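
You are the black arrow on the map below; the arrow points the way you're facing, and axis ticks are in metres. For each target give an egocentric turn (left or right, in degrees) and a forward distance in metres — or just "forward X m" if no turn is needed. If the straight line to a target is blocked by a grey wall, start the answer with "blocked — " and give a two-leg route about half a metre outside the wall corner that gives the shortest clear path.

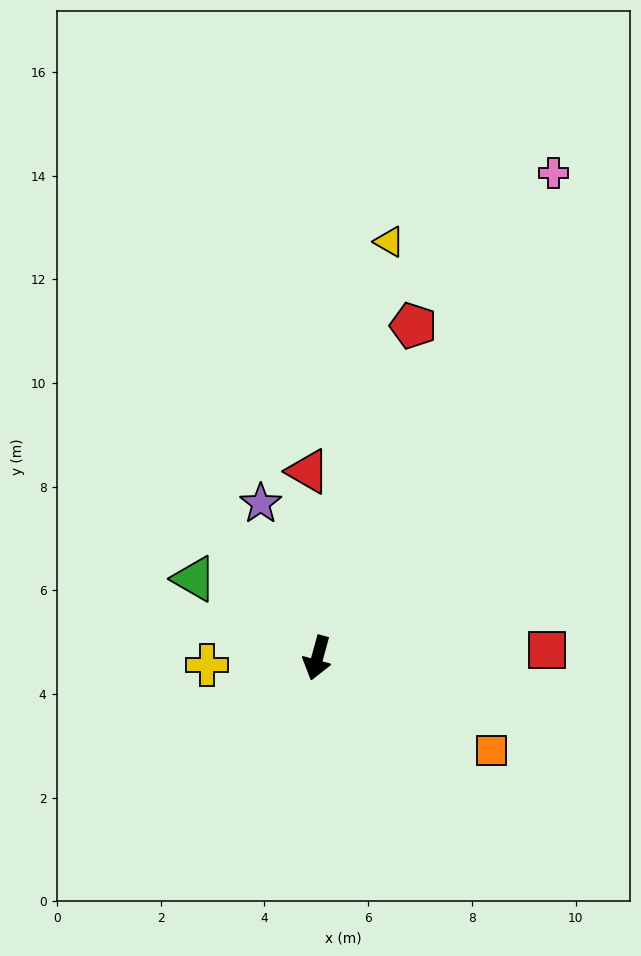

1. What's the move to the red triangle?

turn right 162°, forward 3.6 m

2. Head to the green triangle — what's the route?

turn right 107°, forward 2.8 m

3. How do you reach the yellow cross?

turn right 71°, forward 2.1 m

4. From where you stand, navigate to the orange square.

turn left 77°, forward 3.8 m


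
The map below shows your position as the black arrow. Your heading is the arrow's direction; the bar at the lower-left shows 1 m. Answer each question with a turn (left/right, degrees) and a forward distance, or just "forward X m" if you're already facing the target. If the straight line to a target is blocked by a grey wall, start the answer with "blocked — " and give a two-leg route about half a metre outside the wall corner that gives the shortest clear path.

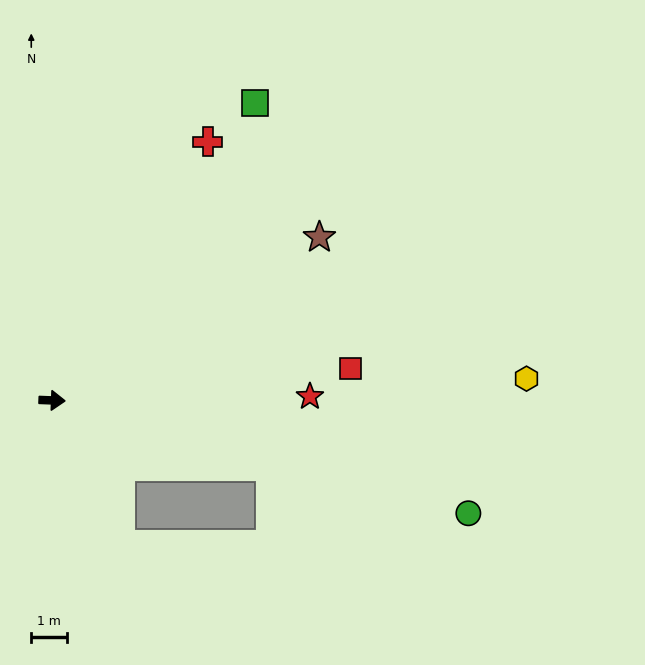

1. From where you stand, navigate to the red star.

turn left 3°, forward 7.2 m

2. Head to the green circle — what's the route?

turn right 13°, forward 12.1 m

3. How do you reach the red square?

turn left 8°, forward 8.4 m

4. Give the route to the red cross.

turn left 61°, forward 8.5 m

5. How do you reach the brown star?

turn left 34°, forward 8.8 m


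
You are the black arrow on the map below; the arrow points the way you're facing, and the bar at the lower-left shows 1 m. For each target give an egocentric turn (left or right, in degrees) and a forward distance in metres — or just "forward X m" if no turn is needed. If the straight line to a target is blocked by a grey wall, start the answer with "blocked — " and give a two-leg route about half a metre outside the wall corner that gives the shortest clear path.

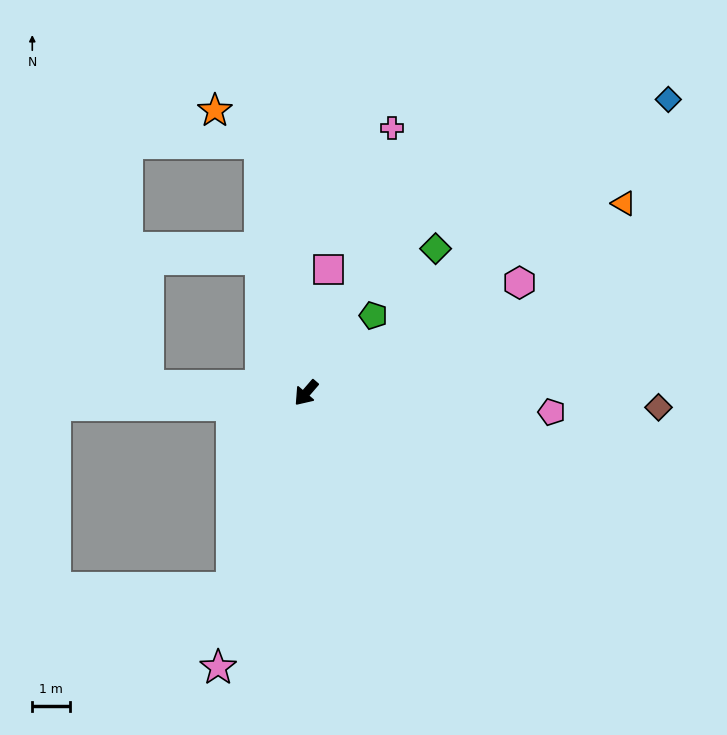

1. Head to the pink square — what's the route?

turn right 150°, forward 3.4 m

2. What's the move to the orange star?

blocked — turn right 129°, forward 6.8 m, then turn left 44°, forward 1.5 m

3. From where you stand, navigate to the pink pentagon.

turn left 126°, forward 6.6 m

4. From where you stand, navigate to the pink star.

turn left 23°, forward 7.7 m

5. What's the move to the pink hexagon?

turn left 158°, forward 6.4 m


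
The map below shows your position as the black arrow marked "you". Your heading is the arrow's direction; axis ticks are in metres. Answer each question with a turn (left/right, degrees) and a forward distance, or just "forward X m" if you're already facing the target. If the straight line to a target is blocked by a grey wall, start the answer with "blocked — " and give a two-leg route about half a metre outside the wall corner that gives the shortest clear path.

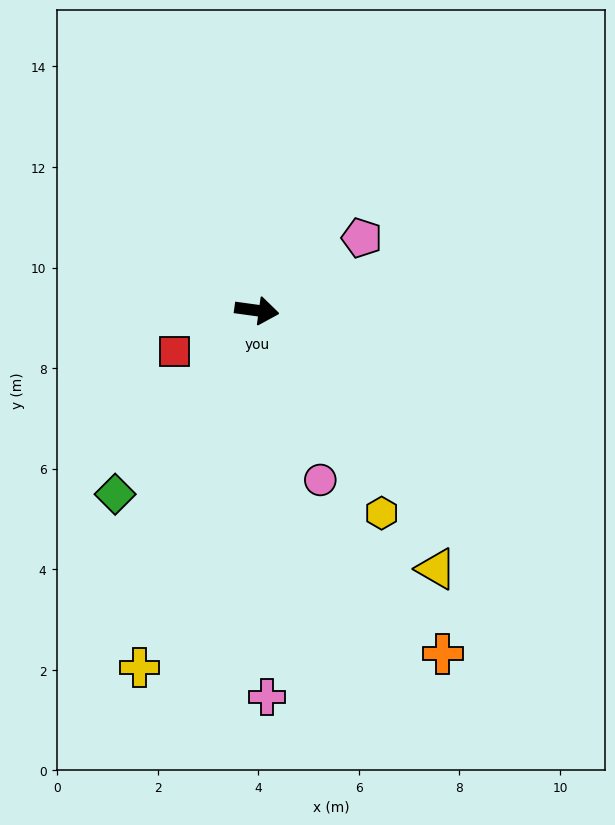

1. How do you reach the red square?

turn right 146°, forward 1.8 m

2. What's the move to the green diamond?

turn right 120°, forward 4.6 m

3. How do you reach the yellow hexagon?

turn right 51°, forward 4.7 m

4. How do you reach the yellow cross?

turn right 100°, forward 7.5 m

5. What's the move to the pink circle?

turn right 62°, forward 3.6 m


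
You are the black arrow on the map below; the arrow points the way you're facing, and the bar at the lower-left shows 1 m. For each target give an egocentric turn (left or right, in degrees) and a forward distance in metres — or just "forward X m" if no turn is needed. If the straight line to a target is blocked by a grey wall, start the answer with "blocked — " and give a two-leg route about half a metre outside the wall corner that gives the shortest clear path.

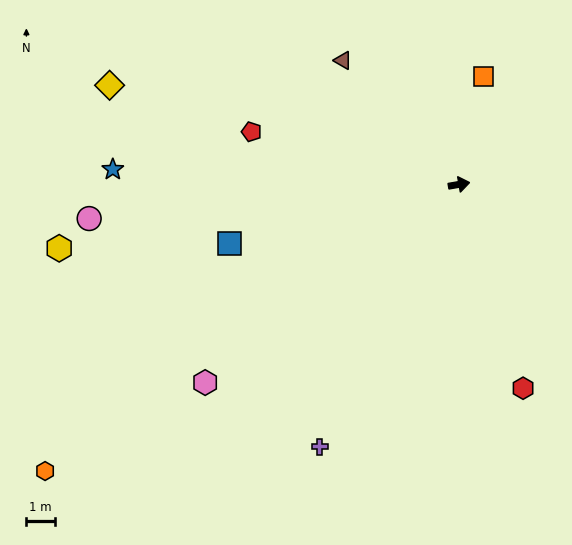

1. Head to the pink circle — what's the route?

turn left 175°, forward 13.1 m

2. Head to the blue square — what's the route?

turn right 175°, forward 8.3 m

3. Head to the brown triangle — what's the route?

turn left 123°, forward 6.0 m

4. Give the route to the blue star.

turn left 168°, forward 12.2 m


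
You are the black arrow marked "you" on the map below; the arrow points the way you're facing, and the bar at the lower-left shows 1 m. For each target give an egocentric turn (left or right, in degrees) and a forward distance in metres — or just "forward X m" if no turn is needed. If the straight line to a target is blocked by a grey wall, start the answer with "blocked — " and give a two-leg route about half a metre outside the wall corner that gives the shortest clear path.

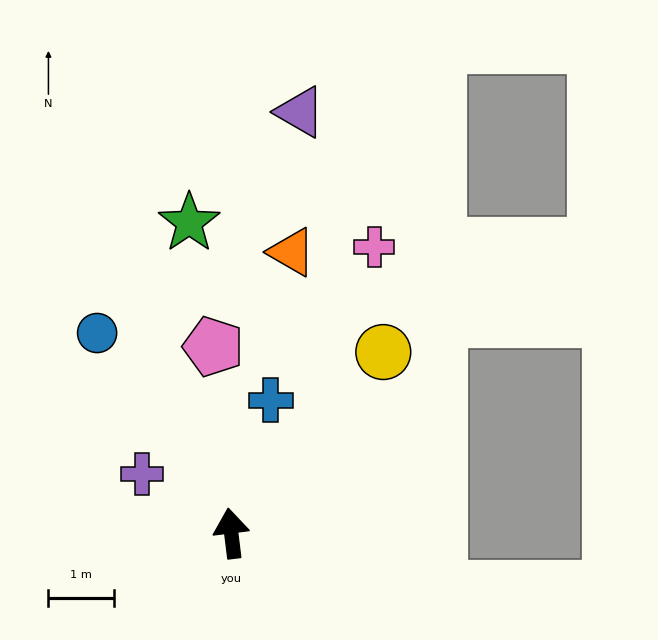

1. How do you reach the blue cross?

turn right 24°, forward 2.1 m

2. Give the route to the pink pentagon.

forward 2.9 m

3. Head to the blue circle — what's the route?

turn left 27°, forward 3.7 m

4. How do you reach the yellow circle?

turn right 47°, forward 3.6 m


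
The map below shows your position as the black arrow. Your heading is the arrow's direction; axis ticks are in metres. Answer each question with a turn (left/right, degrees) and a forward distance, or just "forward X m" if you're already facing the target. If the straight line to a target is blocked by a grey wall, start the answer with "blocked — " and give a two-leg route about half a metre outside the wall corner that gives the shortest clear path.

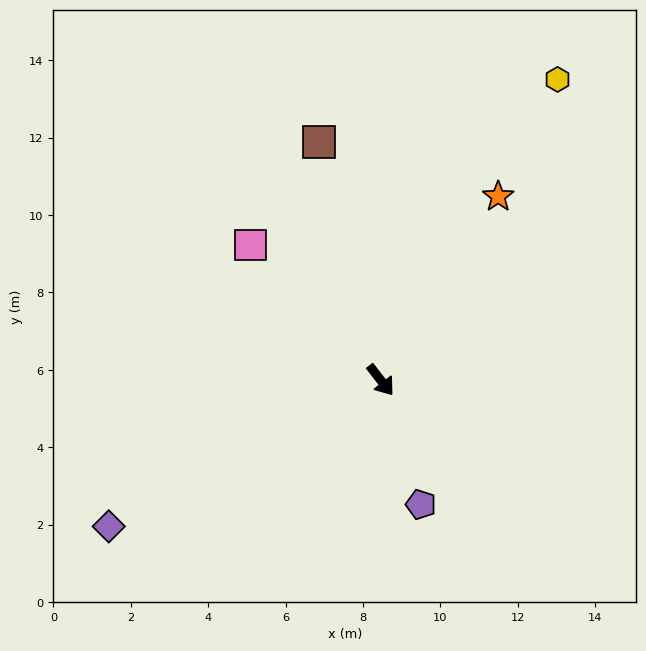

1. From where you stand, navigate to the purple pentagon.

turn right 20°, forward 3.4 m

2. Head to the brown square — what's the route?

turn left 157°, forward 6.4 m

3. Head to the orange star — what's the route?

turn left 110°, forward 5.6 m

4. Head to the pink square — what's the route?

turn right 174°, forward 4.9 m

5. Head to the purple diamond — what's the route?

turn right 100°, forward 8.0 m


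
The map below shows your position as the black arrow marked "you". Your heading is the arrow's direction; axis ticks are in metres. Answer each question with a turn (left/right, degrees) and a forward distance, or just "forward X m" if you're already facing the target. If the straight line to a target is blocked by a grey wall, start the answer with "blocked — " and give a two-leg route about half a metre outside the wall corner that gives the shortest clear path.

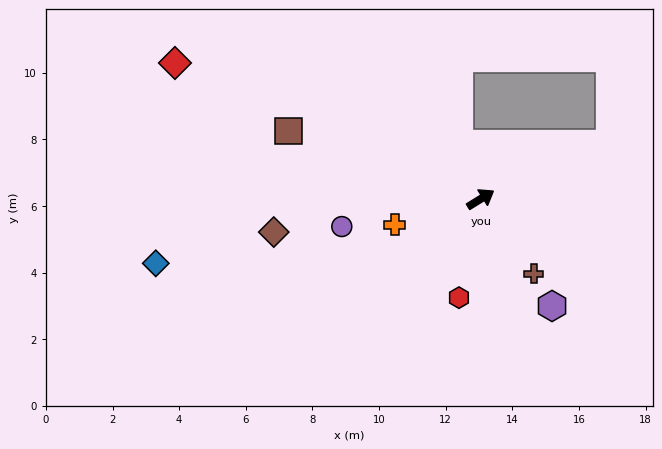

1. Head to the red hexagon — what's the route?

turn right 134°, forward 3.0 m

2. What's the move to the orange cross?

turn left 165°, forward 2.7 m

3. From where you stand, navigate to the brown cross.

turn right 86°, forward 2.8 m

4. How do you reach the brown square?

turn left 129°, forward 6.1 m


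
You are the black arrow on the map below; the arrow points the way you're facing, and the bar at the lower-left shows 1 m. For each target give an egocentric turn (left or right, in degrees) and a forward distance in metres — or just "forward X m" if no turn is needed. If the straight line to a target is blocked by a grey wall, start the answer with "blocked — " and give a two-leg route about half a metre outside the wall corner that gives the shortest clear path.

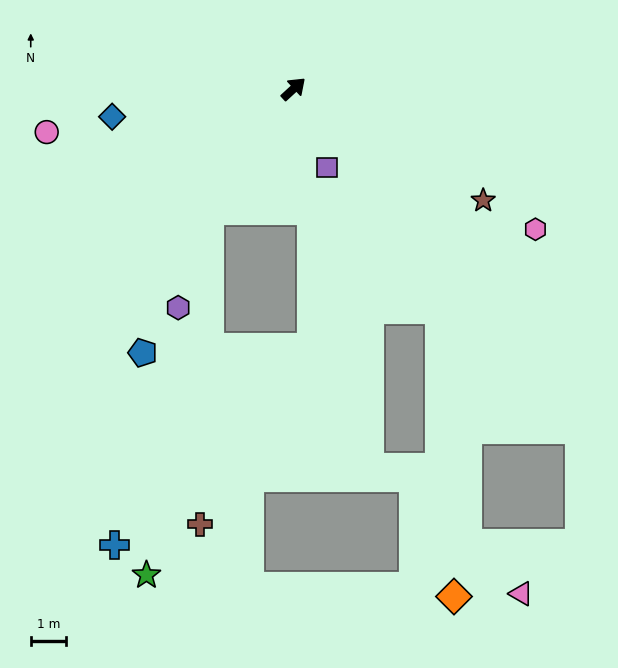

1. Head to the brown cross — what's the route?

blocked — turn right 167°, forward 4.2 m, then turn left 33°, forward 9.0 m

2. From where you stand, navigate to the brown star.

turn right 73°, forward 6.3 m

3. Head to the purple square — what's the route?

turn right 109°, forward 2.4 m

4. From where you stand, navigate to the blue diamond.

turn left 146°, forward 5.2 m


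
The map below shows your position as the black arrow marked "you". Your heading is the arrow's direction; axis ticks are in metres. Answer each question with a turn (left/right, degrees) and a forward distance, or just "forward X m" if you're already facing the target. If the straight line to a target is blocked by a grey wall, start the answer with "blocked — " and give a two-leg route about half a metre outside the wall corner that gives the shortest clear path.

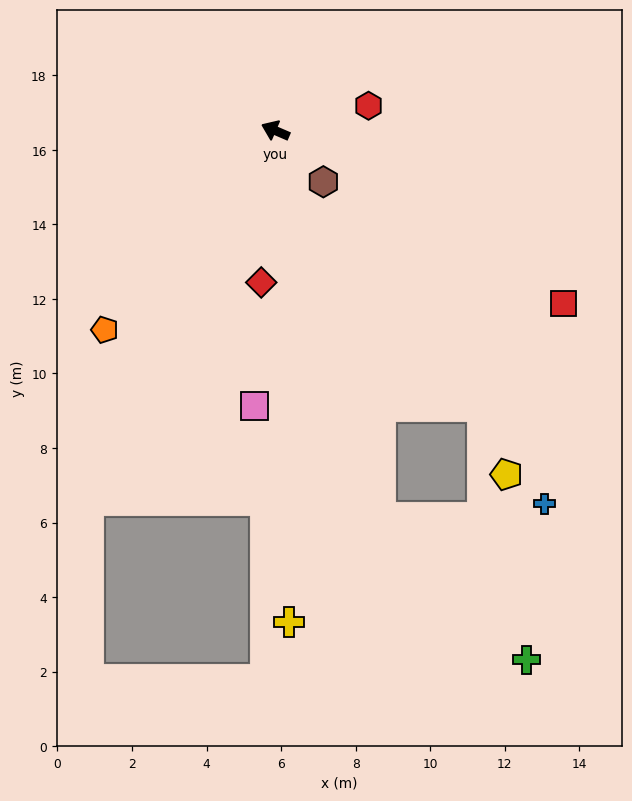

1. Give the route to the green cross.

blocked — turn left 128°, forward 10.8 m, then turn left 31°, forward 5.5 m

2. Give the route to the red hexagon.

turn right 142°, forward 2.6 m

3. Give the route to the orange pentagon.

turn left 73°, forward 7.0 m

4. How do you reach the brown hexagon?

turn left 156°, forward 1.9 m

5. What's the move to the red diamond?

turn left 108°, forward 4.1 m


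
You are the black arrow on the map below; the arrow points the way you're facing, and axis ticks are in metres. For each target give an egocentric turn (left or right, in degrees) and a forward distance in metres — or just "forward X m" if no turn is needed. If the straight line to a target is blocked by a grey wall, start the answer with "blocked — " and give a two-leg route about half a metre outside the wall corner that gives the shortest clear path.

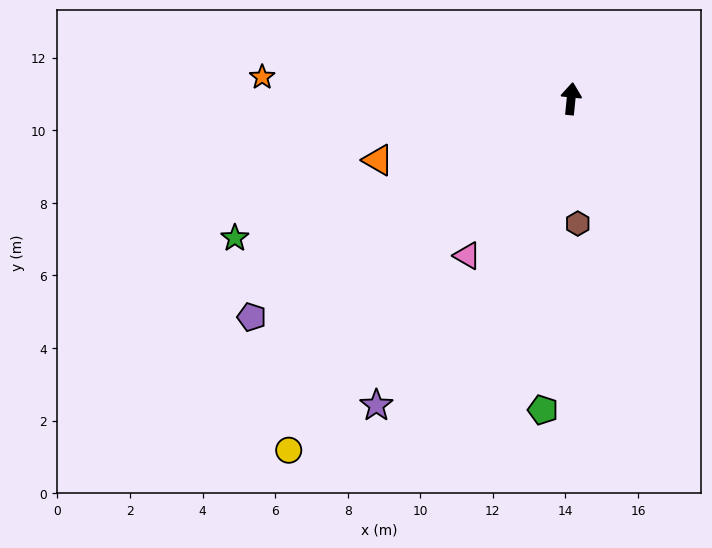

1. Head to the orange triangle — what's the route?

turn left 113°, forward 5.6 m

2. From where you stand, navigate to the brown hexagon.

turn right 171°, forward 3.4 m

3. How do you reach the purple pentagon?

turn left 130°, forward 10.7 m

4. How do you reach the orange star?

turn left 92°, forward 8.5 m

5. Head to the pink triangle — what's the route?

turn left 152°, forward 5.2 m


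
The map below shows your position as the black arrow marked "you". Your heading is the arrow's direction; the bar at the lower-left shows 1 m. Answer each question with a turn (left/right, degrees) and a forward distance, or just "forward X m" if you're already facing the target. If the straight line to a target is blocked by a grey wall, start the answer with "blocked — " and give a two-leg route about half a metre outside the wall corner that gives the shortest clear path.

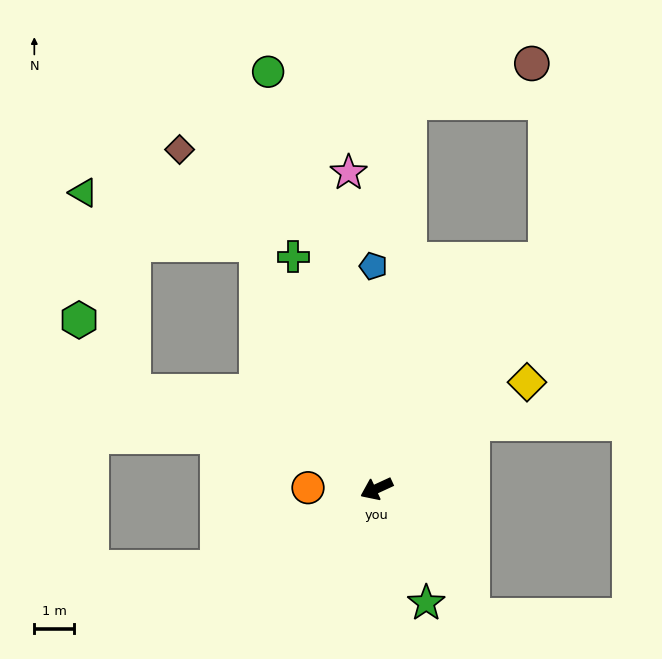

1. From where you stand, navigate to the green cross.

turn right 95°, forward 6.2 m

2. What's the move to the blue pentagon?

turn right 114°, forward 5.6 m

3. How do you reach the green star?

turn left 89°, forward 3.1 m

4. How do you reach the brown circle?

blocked — turn right 120°, forward 9.7 m, then turn right 67°, forward 3.2 m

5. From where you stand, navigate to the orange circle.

turn right 26°, forward 1.7 m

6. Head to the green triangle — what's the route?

blocked — turn right 88°, forward 6.8 m, then turn left 46°, forward 4.5 m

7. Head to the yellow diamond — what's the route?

turn right 169°, forward 4.6 m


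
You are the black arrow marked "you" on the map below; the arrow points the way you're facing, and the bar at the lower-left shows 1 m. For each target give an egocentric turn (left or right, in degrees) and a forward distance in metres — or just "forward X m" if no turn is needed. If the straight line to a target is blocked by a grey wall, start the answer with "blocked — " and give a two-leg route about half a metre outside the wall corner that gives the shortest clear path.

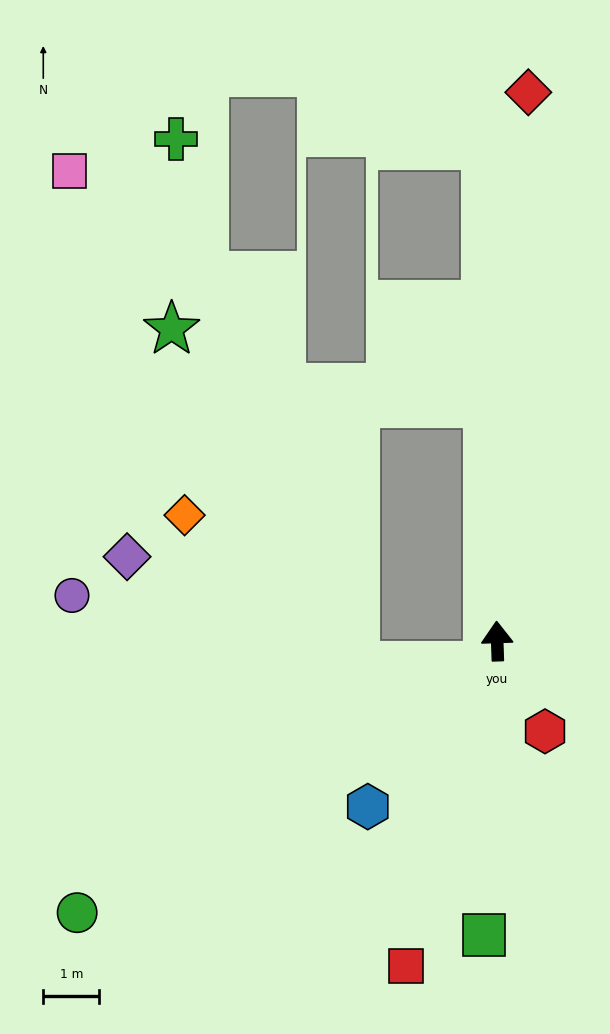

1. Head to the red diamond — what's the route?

turn right 5°, forward 9.8 m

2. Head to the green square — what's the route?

turn left 176°, forward 5.3 m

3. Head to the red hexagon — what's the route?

turn right 154°, forward 1.8 m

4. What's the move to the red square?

turn left 162°, forward 6.0 m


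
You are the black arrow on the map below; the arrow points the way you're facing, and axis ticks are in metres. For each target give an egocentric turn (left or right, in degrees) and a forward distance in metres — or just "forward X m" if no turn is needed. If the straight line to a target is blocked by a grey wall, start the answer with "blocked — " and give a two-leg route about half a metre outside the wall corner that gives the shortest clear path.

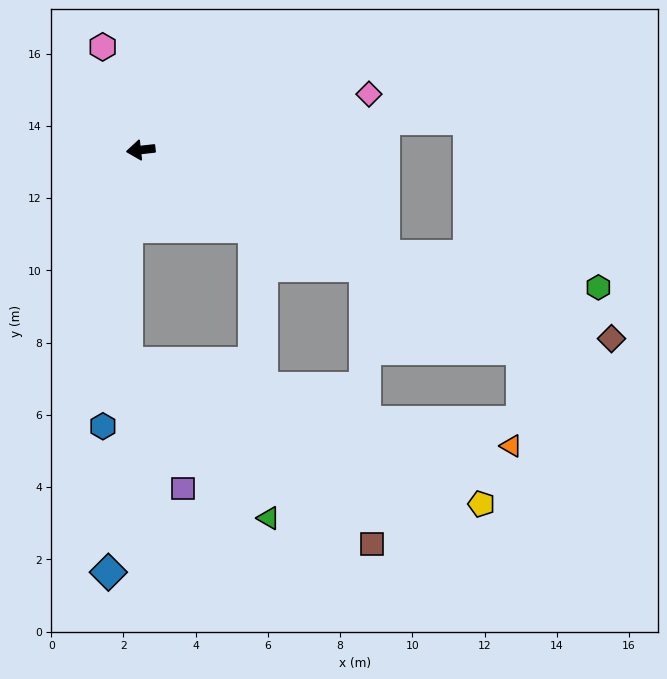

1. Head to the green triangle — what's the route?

blocked — turn left 139°, forward 3.8 m, then turn right 52°, forward 8.1 m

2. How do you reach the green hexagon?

blocked — turn left 150°, forward 7.4 m, then turn left 15°, forward 6.0 m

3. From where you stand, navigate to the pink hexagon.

turn right 76°, forward 3.0 m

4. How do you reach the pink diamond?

turn right 173°, forward 6.5 m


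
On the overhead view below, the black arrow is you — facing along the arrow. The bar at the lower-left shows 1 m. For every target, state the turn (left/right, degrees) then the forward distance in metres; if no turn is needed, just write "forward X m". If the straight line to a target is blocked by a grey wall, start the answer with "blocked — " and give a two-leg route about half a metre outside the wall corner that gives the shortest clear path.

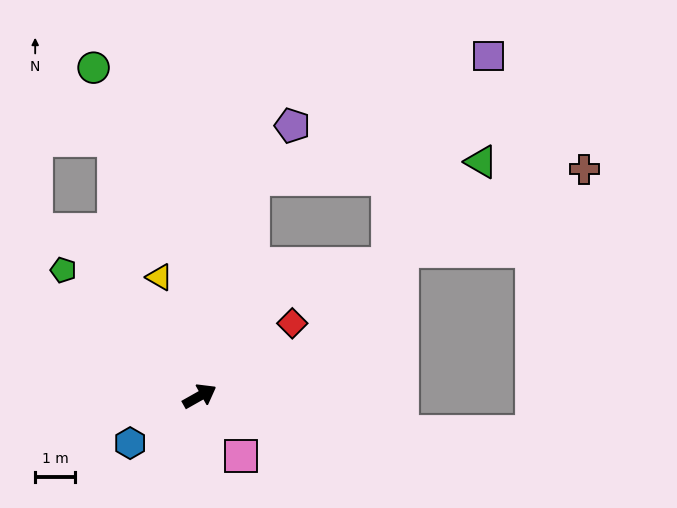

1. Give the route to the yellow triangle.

turn left 79°, forward 3.1 m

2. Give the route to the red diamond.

turn left 9°, forward 2.9 m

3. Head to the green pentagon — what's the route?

turn left 108°, forward 4.6 m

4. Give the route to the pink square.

turn right 85°, forward 1.8 m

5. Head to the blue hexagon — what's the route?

turn right 175°, forward 2.1 m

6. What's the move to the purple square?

blocked — turn left 47°, forward 5.6 m, then turn right 49°, forward 6.6 m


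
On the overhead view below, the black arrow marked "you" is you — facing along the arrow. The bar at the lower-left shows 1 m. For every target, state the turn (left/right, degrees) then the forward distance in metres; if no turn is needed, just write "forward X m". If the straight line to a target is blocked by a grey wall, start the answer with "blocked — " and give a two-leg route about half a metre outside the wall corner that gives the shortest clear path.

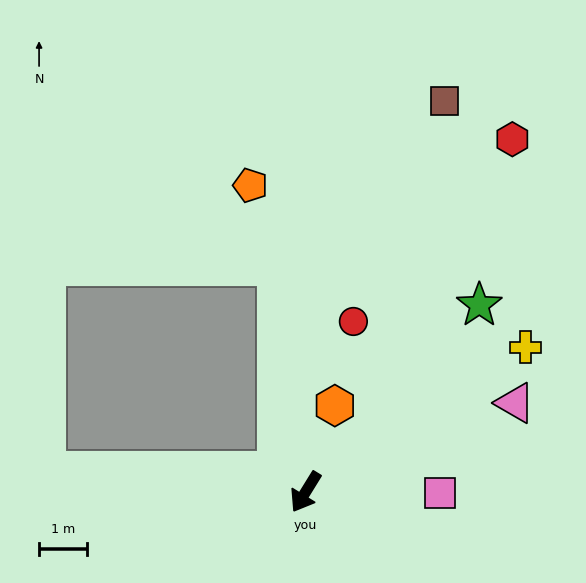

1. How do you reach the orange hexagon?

turn right 167°, forward 1.9 m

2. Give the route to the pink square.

turn left 121°, forward 2.8 m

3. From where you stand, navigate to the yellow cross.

turn left 155°, forward 5.5 m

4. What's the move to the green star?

turn left 169°, forward 5.3 m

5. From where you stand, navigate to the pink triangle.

turn left 145°, forward 4.7 m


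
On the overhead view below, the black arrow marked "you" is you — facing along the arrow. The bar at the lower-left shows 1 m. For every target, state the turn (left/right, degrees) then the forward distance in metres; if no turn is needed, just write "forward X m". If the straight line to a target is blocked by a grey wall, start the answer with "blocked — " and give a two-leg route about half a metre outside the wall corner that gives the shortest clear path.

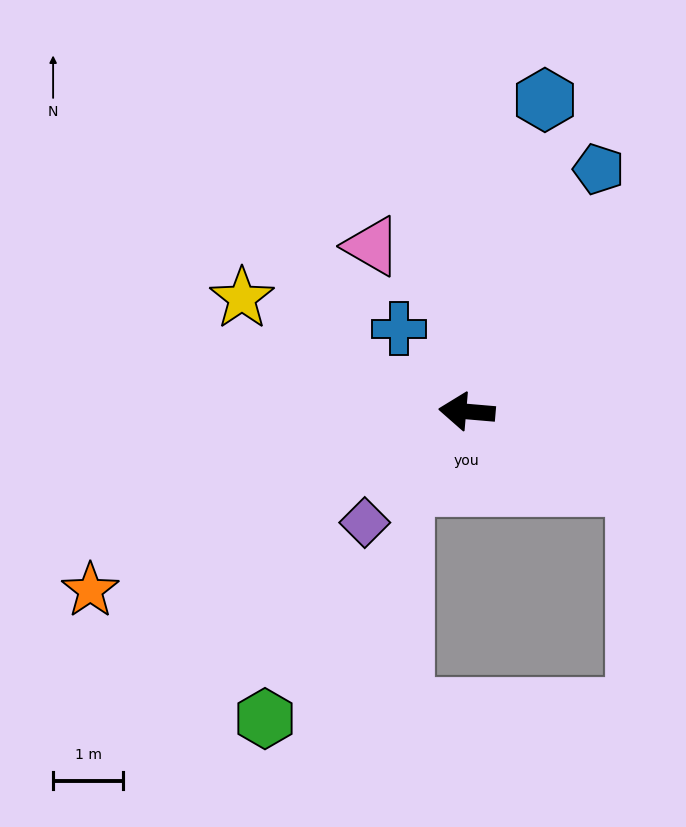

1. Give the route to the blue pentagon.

turn right 114°, forward 3.9 m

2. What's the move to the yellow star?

turn right 22°, forward 3.6 m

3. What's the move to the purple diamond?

turn left 52°, forward 2.2 m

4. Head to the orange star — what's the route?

turn left 30°, forward 6.0 m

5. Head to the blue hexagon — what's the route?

turn right 99°, forward 4.6 m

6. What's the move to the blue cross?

turn right 46°, forward 1.5 m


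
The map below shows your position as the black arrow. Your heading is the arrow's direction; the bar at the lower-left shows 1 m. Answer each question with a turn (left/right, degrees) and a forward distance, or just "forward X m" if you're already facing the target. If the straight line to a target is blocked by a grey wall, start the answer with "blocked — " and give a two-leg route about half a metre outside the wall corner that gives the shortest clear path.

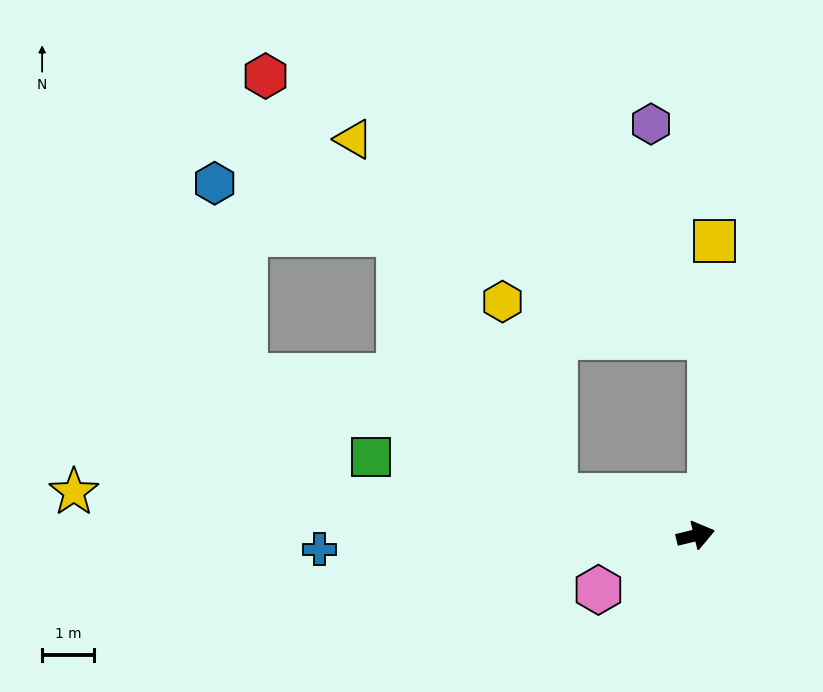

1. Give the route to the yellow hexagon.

blocked — turn left 150°, forward 2.8 m, then turn right 58°, forward 3.9 m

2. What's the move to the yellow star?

turn left 162°, forward 12.0 m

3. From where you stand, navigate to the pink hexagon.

turn right 164°, forward 2.1 m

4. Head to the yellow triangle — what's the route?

blocked — turn left 150°, forward 2.8 m, then turn right 44°, forward 7.9 m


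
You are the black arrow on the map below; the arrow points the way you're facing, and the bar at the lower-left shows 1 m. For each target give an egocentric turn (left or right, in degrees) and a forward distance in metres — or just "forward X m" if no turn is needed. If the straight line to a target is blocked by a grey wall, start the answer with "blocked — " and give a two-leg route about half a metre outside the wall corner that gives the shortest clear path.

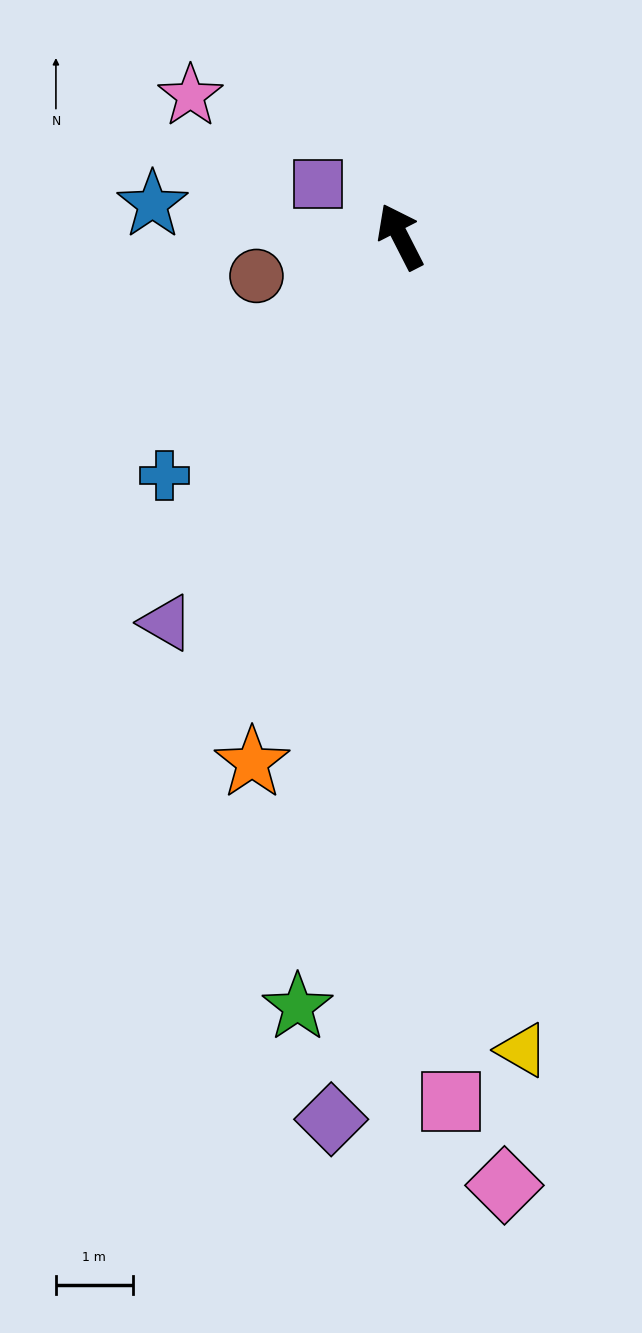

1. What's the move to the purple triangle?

turn left 122°, forward 5.9 m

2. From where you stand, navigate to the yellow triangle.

turn left 161°, forward 10.7 m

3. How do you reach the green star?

turn left 145°, forward 10.1 m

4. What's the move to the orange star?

turn left 137°, forward 7.1 m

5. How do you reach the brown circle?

turn left 78°, forward 1.9 m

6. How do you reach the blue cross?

turn left 108°, forward 4.4 m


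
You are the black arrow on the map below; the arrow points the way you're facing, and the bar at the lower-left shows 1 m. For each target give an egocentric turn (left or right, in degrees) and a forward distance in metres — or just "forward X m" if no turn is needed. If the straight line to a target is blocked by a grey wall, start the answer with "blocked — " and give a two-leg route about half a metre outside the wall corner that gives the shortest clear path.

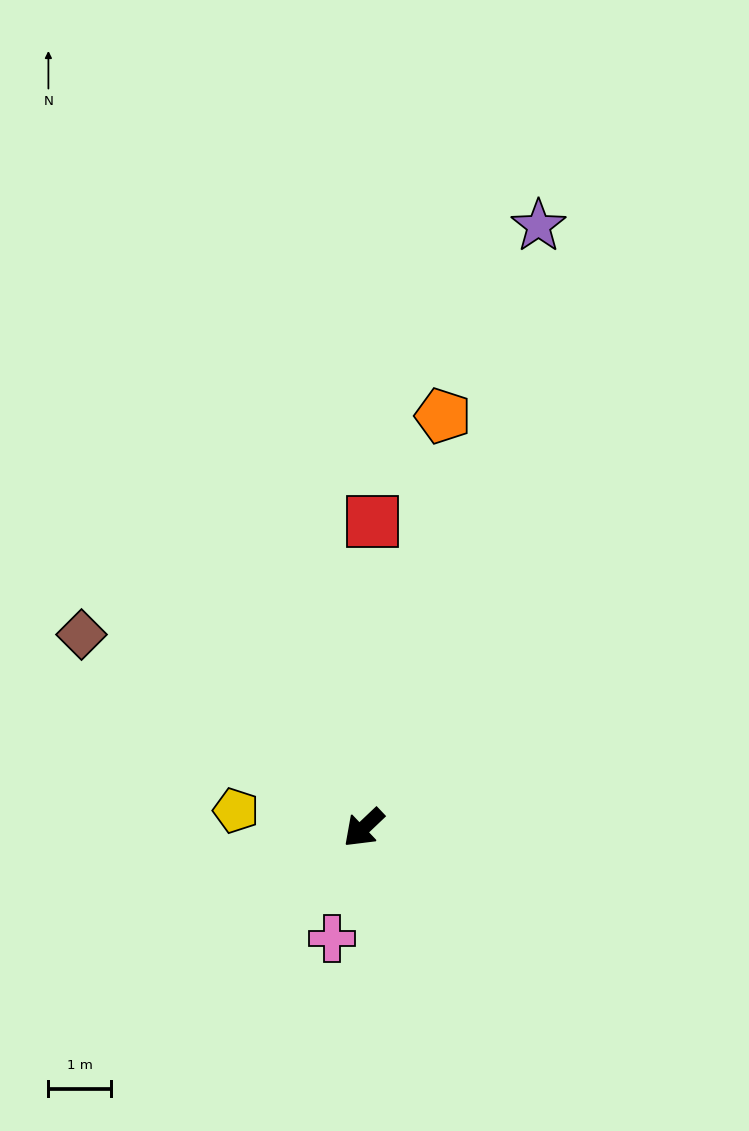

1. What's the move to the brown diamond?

turn right 78°, forward 5.4 m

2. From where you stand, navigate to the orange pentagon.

turn right 144°, forward 6.7 m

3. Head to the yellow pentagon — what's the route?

turn right 51°, forward 2.0 m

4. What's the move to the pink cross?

turn left 31°, forward 1.8 m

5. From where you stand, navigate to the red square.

turn right 135°, forward 4.9 m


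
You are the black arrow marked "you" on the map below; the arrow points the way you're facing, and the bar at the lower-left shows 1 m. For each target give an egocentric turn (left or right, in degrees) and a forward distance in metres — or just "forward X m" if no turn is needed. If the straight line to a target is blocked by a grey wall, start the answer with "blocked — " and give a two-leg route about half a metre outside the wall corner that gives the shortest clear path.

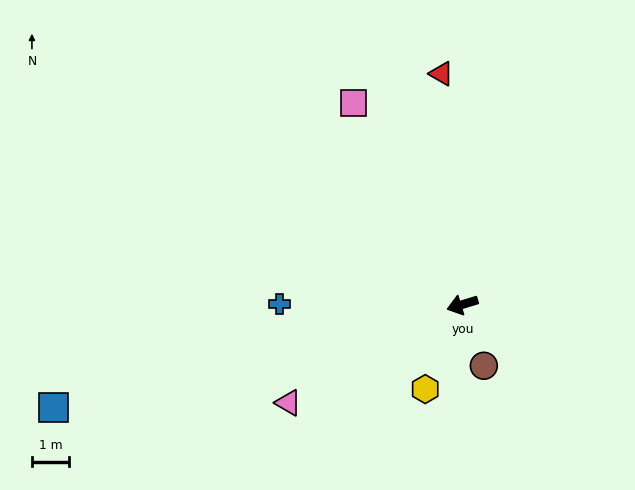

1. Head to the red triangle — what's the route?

turn right 102°, forward 6.3 m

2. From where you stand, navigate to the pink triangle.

turn left 12°, forward 5.4 m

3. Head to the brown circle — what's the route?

turn left 92°, forward 1.8 m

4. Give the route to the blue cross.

turn right 17°, forward 5.0 m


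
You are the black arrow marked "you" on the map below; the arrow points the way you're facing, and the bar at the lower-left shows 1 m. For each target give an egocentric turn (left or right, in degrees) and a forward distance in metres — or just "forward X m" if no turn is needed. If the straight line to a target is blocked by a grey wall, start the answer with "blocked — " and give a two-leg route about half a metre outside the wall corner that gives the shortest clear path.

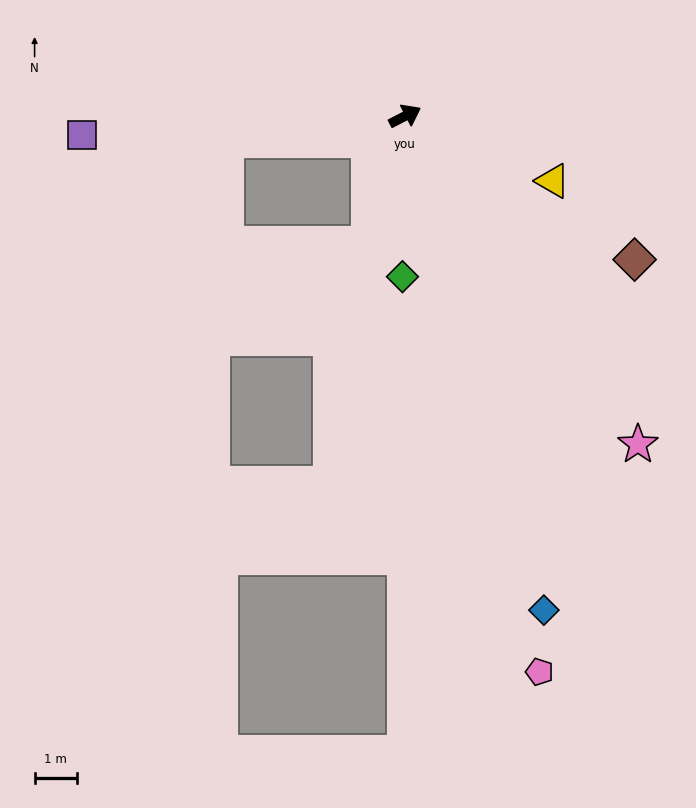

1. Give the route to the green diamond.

turn right 118°, forward 3.8 m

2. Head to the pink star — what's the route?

turn right 82°, forward 9.6 m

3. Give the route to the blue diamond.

turn right 102°, forward 12.2 m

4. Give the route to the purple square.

turn left 156°, forward 7.7 m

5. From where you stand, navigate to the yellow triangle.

turn right 51°, forward 3.8 m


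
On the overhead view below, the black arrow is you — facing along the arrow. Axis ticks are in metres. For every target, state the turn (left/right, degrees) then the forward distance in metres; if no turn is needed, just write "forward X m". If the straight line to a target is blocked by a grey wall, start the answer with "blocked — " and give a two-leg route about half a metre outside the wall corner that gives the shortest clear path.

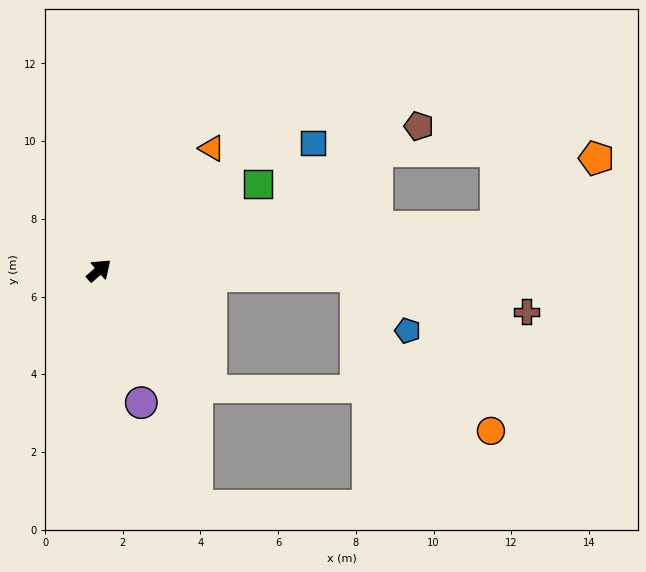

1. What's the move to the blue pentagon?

blocked — turn right 42°, forward 6.6 m, then turn right 46°, forward 1.9 m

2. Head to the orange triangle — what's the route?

turn left 6°, forward 4.3 m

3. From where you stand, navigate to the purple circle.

turn right 114°, forward 3.6 m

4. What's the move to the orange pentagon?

blocked — turn right 35°, forward 10.3 m, then turn left 29°, forward 3.1 m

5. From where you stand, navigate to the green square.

turn right 13°, forward 4.7 m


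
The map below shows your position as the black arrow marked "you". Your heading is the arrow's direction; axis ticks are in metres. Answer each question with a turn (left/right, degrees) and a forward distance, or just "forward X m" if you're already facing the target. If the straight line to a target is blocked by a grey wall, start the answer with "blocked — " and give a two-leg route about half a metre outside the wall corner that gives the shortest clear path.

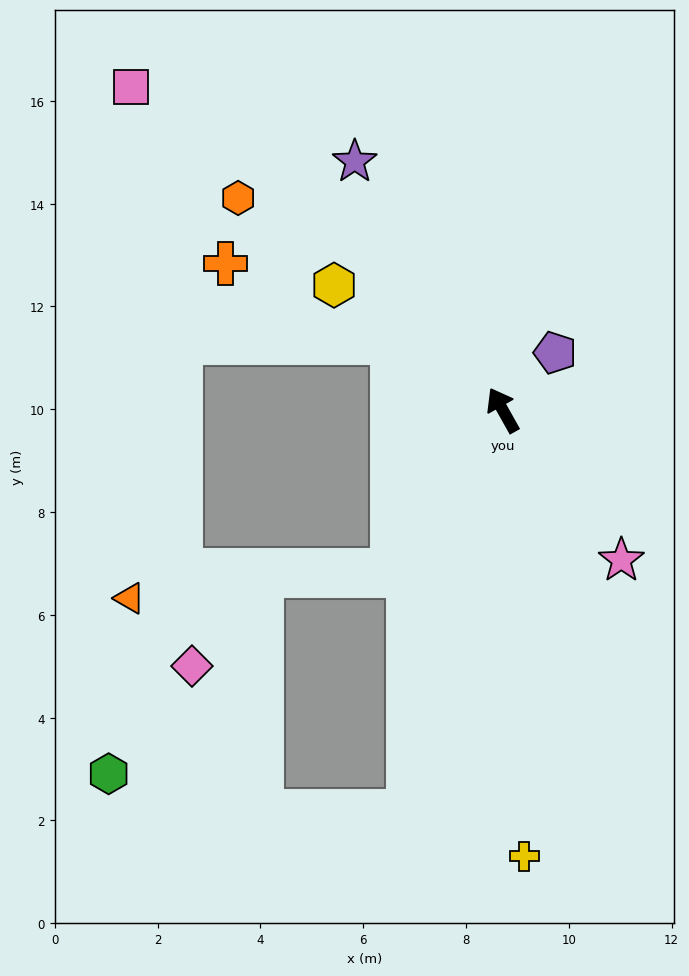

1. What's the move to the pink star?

turn right 171°, forward 3.7 m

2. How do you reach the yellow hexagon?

turn left 24°, forward 4.1 m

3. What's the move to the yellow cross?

turn left 153°, forward 8.7 m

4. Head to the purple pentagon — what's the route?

turn right 72°, forward 1.5 m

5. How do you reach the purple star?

forward 5.6 m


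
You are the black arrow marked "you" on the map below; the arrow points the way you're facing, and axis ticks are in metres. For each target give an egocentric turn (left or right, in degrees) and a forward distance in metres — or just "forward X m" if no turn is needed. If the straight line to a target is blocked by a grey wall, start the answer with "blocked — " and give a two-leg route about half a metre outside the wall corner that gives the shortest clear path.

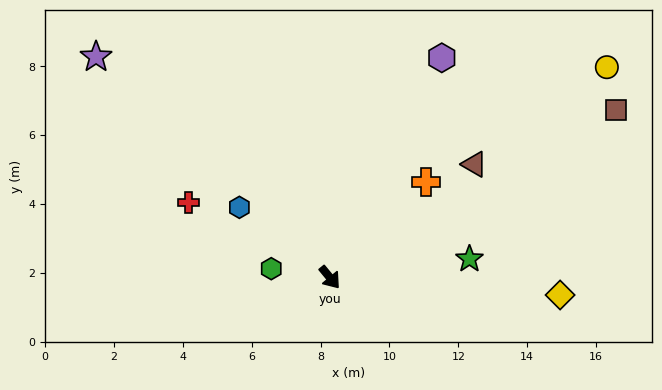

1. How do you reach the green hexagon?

turn right 138°, forward 1.7 m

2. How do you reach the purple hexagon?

turn left 114°, forward 7.2 m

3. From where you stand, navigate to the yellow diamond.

turn left 46°, forward 6.7 m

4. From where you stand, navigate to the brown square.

turn left 81°, forward 9.6 m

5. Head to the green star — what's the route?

turn left 58°, forward 4.1 m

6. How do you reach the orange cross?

turn left 95°, forward 3.9 m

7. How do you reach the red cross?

turn right 158°, forward 4.6 m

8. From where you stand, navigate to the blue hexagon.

turn right 167°, forward 3.3 m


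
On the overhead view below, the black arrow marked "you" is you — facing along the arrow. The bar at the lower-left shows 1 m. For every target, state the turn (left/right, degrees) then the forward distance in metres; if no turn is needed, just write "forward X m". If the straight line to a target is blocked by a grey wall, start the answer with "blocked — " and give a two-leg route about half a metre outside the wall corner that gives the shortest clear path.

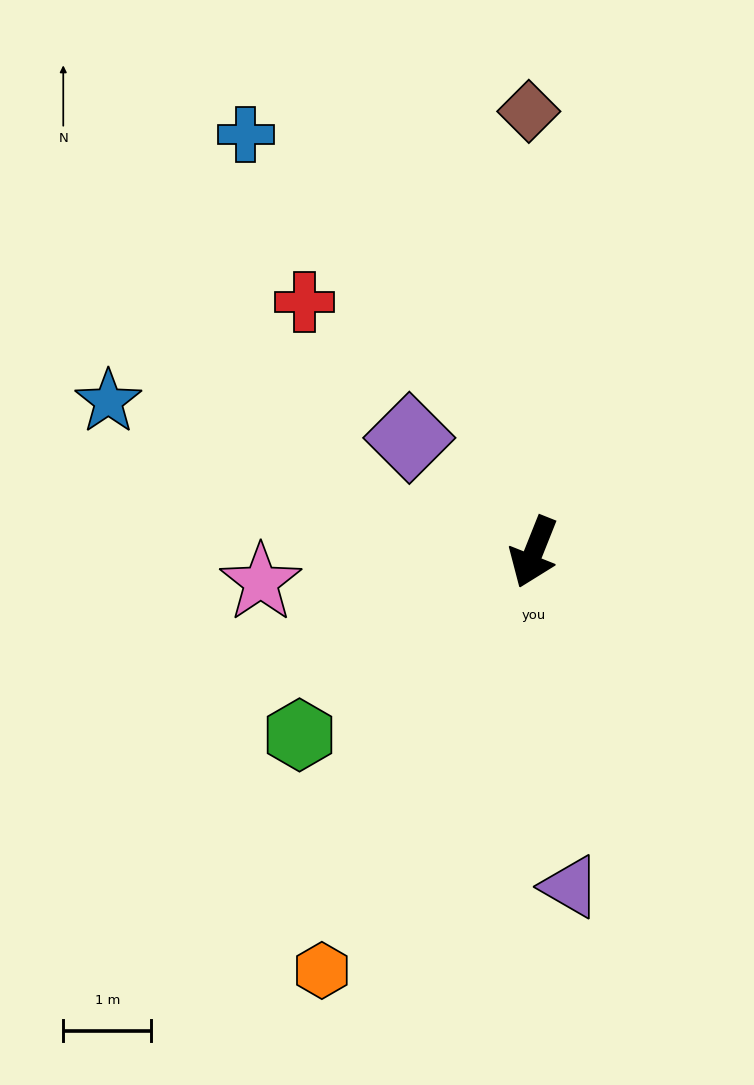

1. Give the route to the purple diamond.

turn right 111°, forward 1.9 m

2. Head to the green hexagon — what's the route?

turn right 30°, forward 3.4 m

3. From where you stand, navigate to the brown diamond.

turn right 158°, forward 5.0 m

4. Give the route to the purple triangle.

turn left 28°, forward 3.8 m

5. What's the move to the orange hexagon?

turn right 5°, forward 5.3 m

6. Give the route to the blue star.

turn right 88°, forward 5.1 m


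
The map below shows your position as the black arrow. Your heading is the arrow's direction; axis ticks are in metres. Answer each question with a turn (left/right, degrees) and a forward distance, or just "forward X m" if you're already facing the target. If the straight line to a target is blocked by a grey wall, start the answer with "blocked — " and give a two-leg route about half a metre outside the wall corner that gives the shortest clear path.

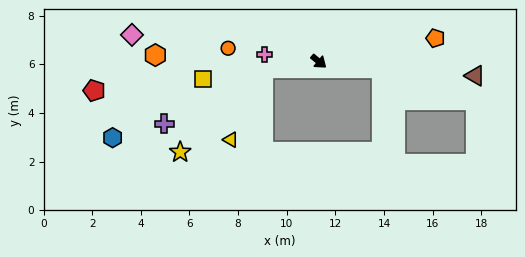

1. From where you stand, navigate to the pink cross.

turn right 148°, forward 2.2 m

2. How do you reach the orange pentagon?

turn left 51°, forward 4.9 m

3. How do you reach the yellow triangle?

blocked — turn right 134°, forward 2.3 m, then turn left 59°, forward 3.2 m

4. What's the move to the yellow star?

blocked — turn right 134°, forward 2.3 m, then turn left 39°, forward 4.9 m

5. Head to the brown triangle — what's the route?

turn left 34°, forward 6.5 m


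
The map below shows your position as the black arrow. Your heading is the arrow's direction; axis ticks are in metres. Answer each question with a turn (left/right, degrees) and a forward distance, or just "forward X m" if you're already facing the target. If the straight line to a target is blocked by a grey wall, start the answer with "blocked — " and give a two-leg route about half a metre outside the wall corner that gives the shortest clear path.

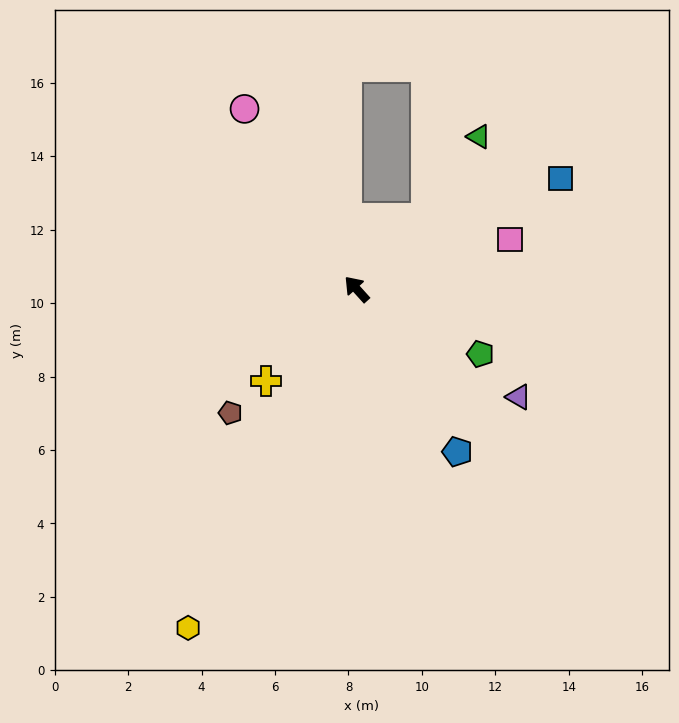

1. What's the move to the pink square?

turn right 114°, forward 4.4 m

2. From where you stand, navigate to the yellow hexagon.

turn left 111°, forward 10.3 m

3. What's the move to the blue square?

turn right 104°, forward 6.3 m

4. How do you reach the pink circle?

turn right 10°, forward 5.8 m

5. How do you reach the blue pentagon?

turn left 170°, forward 5.2 m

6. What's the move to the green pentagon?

turn right 160°, forward 3.8 m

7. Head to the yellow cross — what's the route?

turn left 93°, forward 3.5 m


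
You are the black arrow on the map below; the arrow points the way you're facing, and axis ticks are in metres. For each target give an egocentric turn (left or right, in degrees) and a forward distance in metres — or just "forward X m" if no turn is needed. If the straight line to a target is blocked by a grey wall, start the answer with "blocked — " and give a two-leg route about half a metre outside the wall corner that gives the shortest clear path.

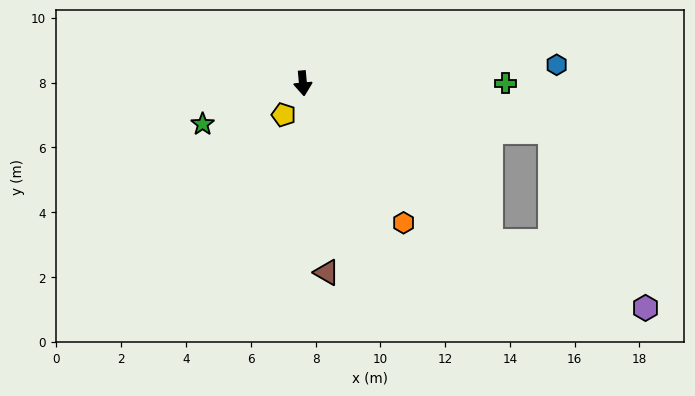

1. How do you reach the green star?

turn right 73°, forward 3.3 m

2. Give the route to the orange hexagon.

turn left 31°, forward 5.3 m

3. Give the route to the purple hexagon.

blocked — turn left 44°, forward 7.6 m, then turn left 18°, forward 5.2 m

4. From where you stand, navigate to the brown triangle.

forward 5.9 m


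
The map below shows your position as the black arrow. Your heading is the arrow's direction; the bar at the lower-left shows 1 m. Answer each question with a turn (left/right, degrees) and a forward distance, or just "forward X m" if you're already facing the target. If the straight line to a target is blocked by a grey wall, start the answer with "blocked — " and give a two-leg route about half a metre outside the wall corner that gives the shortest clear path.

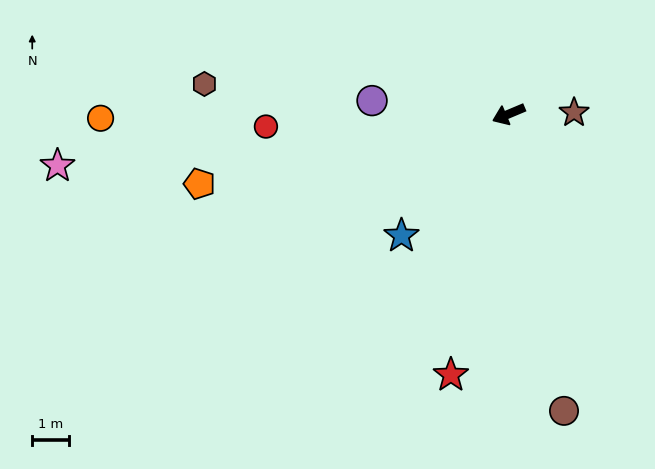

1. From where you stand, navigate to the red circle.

turn right 20°, forward 6.7 m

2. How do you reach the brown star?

turn left 158°, forward 1.8 m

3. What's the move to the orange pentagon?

turn right 10°, forward 8.7 m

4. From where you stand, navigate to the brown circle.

turn left 78°, forward 8.3 m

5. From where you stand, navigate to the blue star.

turn left 26°, forward 4.5 m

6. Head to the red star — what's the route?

turn left 55°, forward 7.3 m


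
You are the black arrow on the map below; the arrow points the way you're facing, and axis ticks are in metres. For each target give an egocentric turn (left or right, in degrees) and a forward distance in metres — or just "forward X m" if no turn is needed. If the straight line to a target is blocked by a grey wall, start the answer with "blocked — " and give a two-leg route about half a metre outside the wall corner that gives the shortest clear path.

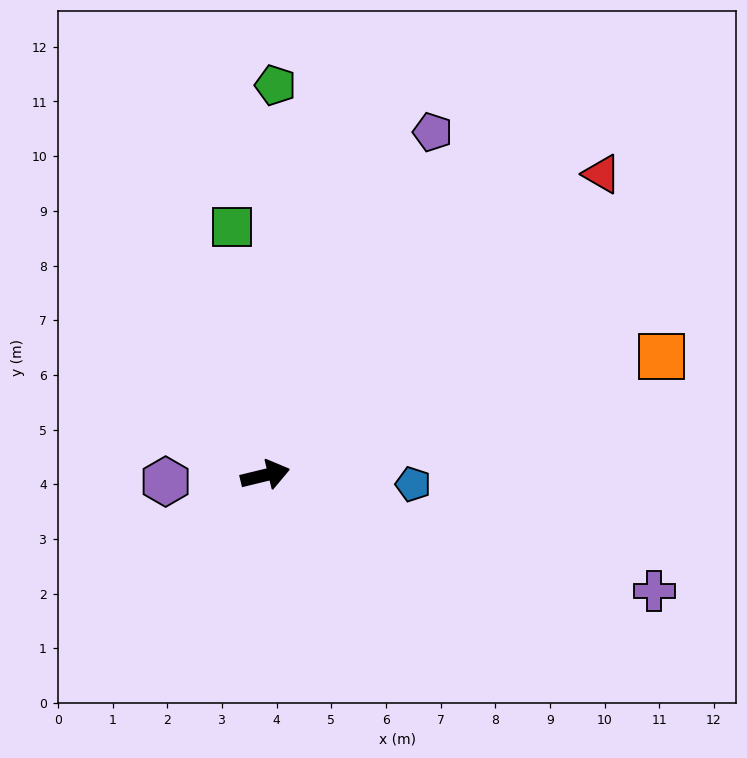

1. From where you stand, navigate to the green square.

turn left 84°, forward 4.6 m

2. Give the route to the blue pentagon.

turn right 17°, forward 2.7 m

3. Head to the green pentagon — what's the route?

turn left 75°, forward 7.1 m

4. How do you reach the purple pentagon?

turn left 50°, forward 7.0 m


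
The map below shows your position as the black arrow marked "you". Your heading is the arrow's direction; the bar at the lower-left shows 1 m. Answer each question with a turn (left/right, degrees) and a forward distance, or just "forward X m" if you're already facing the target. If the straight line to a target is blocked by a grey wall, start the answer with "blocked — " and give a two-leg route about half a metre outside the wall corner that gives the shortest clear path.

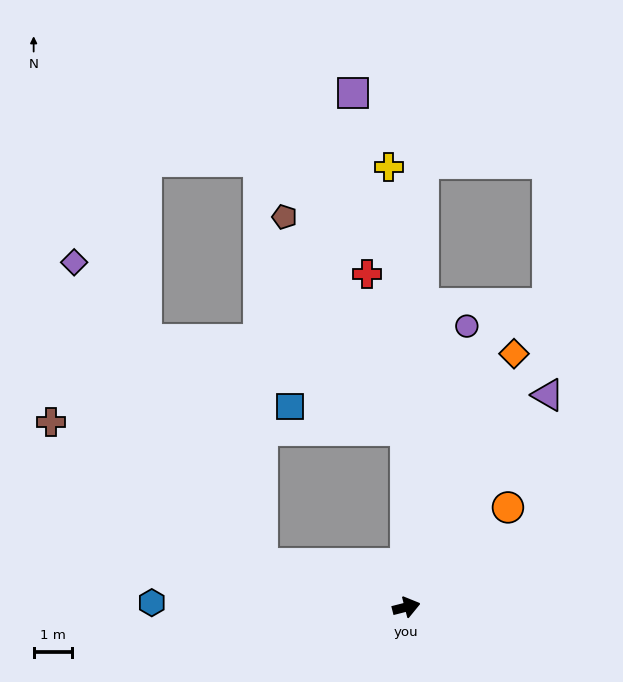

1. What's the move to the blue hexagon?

turn left 165°, forward 6.7 m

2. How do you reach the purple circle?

turn left 64°, forward 7.5 m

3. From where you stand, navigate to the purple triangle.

turn left 42°, forward 6.7 m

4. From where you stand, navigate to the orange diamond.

turn left 53°, forward 7.2 m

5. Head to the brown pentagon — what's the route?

blocked — turn left 76°, forward 4.6 m, then turn left 29°, forward 6.4 m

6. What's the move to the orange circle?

turn left 30°, forward 3.7 m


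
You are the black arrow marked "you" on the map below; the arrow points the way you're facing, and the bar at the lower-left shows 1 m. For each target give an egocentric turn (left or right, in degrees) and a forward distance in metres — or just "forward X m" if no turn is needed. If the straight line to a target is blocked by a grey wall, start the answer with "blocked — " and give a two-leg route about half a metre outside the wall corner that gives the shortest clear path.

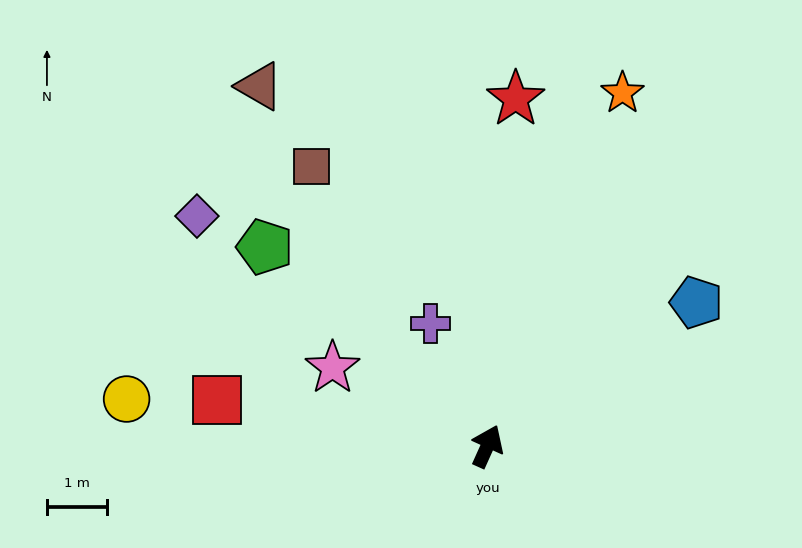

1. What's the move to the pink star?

turn left 87°, forward 2.9 m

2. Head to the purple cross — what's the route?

turn left 49°, forward 2.2 m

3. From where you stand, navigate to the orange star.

turn left 3°, forward 6.3 m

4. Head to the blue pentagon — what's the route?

turn right 31°, forward 4.2 m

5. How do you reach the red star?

turn left 20°, forward 5.8 m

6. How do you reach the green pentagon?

turn left 72°, forward 4.9 m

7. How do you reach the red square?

turn left 105°, forward 4.5 m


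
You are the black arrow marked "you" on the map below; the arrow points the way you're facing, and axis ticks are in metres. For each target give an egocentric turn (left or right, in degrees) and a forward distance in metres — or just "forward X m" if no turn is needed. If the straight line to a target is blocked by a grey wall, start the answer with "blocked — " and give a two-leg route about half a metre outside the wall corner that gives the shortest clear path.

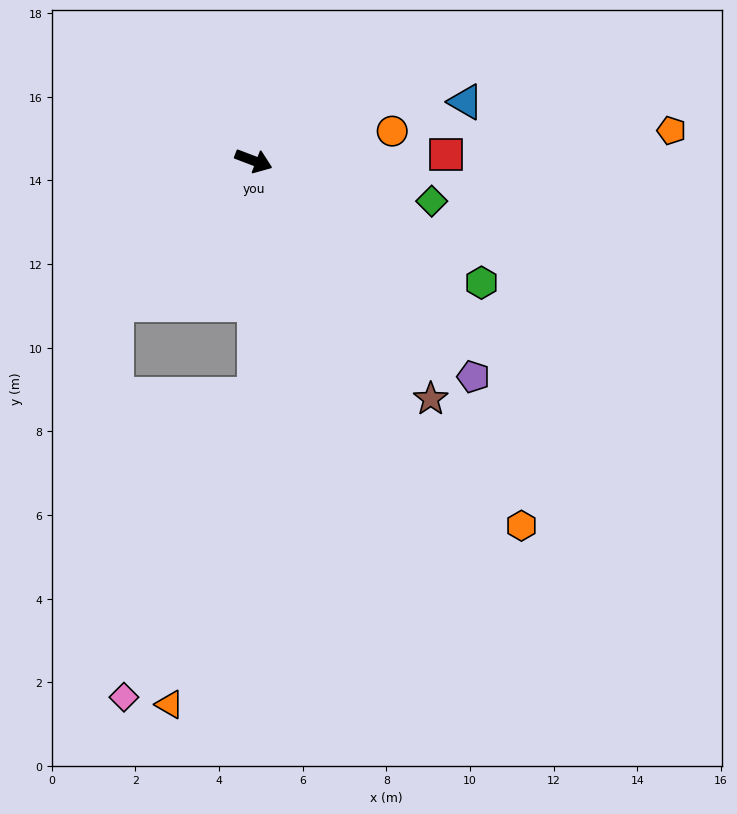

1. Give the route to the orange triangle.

blocked — turn right 69°, forward 5.6 m, then turn right 16°, forward 7.7 m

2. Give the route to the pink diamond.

blocked — turn right 69°, forward 5.6 m, then turn right 24°, forward 7.9 m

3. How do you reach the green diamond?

turn left 8°, forward 4.4 m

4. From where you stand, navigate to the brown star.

turn right 33°, forward 7.1 m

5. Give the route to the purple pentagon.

turn right 24°, forward 7.4 m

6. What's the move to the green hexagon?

turn right 7°, forward 6.2 m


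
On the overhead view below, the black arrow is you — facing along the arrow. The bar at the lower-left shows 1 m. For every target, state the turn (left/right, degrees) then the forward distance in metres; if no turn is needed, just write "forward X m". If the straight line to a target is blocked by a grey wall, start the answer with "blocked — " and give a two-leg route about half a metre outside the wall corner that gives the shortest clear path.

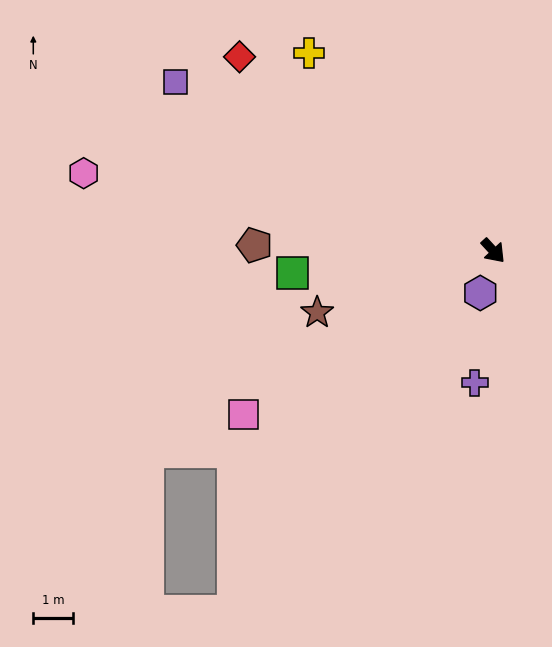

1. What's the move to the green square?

turn right 126°, forward 5.0 m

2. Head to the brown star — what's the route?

turn right 113°, forward 4.7 m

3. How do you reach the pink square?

turn right 99°, forward 7.4 m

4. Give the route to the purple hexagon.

turn right 60°, forward 1.1 m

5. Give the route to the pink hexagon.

turn right 143°, forward 10.4 m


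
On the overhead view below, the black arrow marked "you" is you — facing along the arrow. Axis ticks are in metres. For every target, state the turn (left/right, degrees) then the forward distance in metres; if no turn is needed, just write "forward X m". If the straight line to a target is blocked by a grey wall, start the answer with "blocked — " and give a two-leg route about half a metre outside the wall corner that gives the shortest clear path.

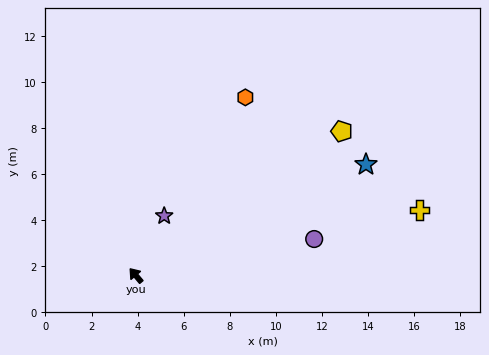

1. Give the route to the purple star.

turn right 66°, forward 2.9 m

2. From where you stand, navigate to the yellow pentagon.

turn right 95°, forward 10.9 m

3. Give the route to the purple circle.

turn right 119°, forward 7.9 m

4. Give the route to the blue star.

turn right 104°, forward 11.1 m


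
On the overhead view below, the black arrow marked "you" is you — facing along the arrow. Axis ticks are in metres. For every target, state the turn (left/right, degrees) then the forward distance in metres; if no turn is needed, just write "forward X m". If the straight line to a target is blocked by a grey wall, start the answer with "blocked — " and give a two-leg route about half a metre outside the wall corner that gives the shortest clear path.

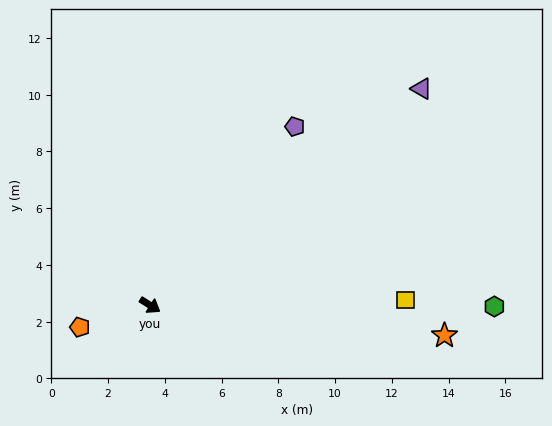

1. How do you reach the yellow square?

turn left 33°, forward 9.0 m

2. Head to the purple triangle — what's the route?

turn left 71°, forward 12.2 m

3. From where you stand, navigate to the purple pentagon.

turn left 83°, forward 8.1 m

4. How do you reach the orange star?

turn left 26°, forward 10.4 m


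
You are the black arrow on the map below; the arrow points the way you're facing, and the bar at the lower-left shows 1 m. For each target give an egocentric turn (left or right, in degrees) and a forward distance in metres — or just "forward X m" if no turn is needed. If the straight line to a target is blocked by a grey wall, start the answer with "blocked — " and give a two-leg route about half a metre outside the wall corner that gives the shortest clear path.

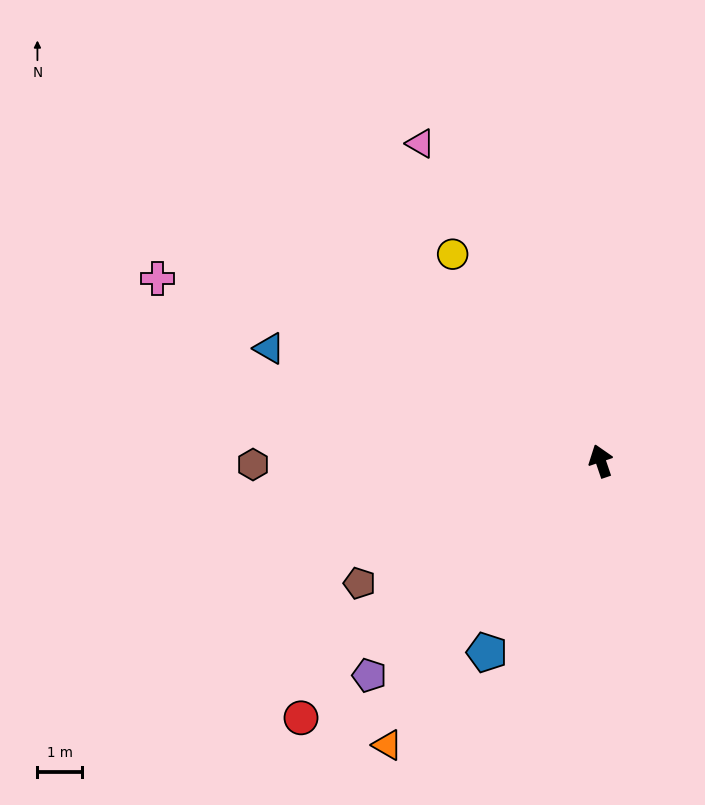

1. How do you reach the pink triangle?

turn left 11°, forward 8.2 m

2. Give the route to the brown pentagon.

turn left 98°, forward 6.1 m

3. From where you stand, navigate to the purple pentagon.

turn left 114°, forward 7.1 m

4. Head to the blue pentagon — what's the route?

turn left 131°, forward 5.0 m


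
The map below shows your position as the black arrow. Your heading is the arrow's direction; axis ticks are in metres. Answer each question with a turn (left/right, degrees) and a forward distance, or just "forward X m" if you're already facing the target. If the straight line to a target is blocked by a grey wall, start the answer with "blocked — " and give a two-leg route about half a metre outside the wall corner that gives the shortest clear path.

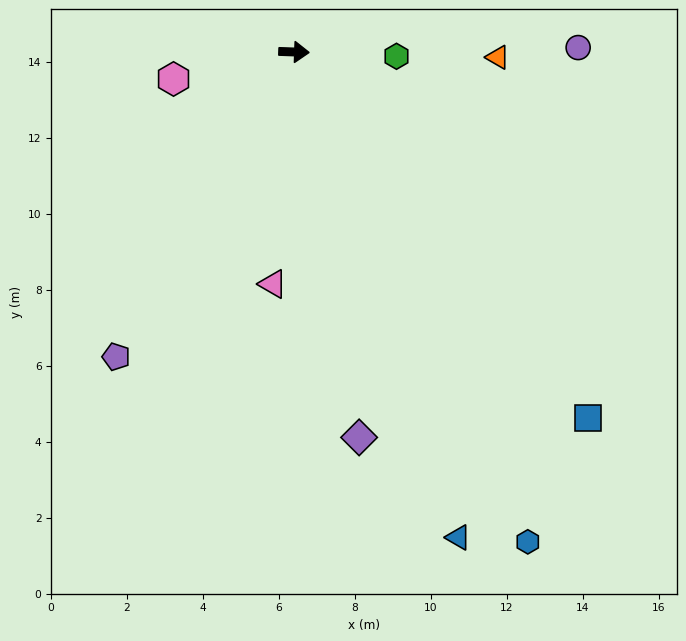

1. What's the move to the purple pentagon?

turn right 118°, forward 9.3 m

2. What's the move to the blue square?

turn right 49°, forward 12.4 m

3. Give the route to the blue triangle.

turn right 69°, forward 13.5 m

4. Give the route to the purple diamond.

turn right 78°, forward 10.3 m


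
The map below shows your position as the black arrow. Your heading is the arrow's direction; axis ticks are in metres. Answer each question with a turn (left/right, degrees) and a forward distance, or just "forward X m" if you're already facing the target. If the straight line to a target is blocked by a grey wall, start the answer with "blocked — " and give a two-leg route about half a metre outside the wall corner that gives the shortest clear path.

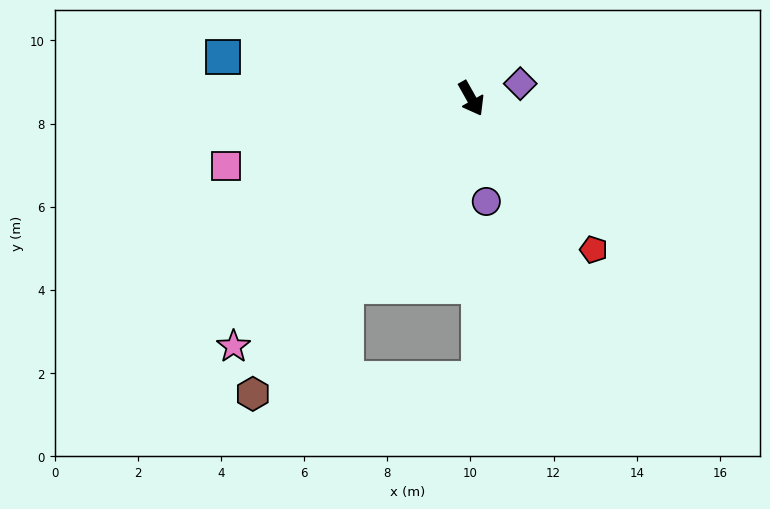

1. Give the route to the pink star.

turn right 73°, forward 8.3 m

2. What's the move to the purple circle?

turn right 21°, forward 2.5 m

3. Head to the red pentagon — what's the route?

turn left 10°, forward 4.7 m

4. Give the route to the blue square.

turn right 129°, forward 6.1 m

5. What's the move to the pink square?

turn right 104°, forward 6.1 m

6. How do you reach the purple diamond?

turn left 77°, forward 1.2 m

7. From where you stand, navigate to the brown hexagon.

turn right 66°, forward 8.8 m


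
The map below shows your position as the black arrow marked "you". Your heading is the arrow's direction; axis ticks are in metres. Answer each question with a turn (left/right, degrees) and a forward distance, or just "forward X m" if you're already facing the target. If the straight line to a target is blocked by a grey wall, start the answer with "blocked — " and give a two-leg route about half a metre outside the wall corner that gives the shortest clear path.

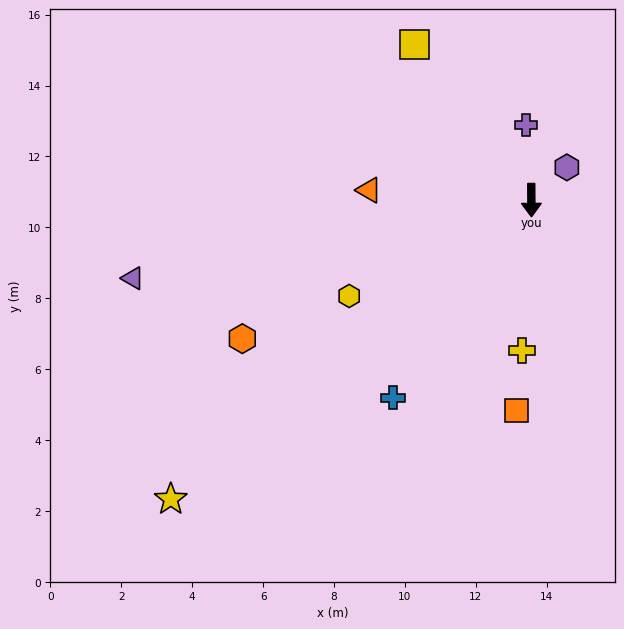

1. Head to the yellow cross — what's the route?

turn right 4°, forward 4.2 m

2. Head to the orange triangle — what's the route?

turn right 94°, forward 4.6 m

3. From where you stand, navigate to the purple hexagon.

turn left 132°, forward 1.4 m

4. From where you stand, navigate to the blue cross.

turn right 35°, forward 6.8 m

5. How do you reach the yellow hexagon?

turn right 63°, forward 5.8 m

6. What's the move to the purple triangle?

turn right 79°, forward 11.4 m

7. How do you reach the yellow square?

turn right 143°, forward 5.5 m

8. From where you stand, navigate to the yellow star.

turn right 51°, forward 13.2 m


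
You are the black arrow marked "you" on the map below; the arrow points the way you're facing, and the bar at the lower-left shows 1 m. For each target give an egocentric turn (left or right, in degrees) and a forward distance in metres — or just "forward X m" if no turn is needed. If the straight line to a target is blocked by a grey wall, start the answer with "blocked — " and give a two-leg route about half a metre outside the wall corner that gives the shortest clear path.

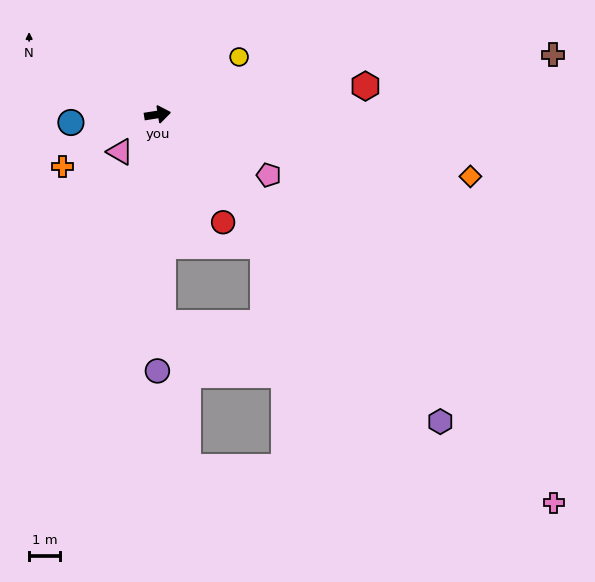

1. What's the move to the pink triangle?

turn right 144°, forward 1.7 m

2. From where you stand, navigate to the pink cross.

turn right 53°, forward 17.9 m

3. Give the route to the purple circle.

turn right 99°, forward 8.3 m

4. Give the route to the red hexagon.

forward 6.8 m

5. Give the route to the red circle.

turn right 68°, forward 4.1 m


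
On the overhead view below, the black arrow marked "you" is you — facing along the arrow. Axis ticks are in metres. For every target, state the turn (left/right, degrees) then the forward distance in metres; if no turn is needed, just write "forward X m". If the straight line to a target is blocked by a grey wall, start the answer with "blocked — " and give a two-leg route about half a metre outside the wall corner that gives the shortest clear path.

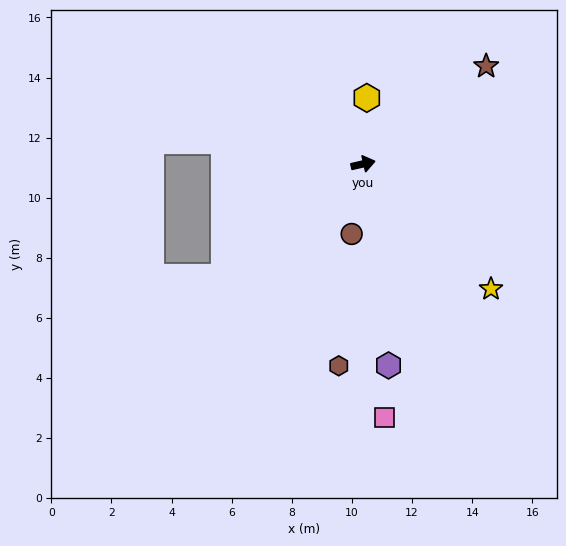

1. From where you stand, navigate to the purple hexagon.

turn right 96°, forward 6.8 m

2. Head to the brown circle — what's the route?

turn right 112°, forward 2.4 m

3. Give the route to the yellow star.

turn right 57°, forward 6.0 m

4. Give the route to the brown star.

turn left 26°, forward 5.2 m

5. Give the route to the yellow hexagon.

turn left 74°, forward 2.2 m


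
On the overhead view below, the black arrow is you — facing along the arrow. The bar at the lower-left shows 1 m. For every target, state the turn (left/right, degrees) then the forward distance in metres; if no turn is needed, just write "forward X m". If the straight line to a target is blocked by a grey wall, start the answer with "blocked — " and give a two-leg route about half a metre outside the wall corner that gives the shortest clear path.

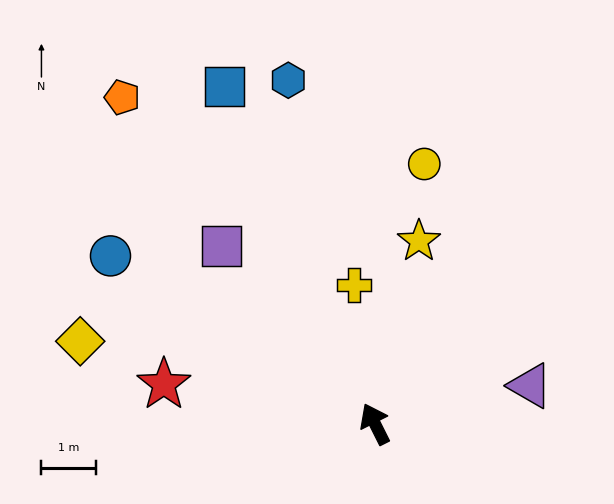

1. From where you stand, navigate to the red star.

turn left 53°, forward 4.0 m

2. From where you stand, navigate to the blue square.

turn right 3°, forward 6.8 m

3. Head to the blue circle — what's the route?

turn left 31°, forward 5.8 m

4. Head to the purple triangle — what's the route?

turn right 103°, forward 3.0 m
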